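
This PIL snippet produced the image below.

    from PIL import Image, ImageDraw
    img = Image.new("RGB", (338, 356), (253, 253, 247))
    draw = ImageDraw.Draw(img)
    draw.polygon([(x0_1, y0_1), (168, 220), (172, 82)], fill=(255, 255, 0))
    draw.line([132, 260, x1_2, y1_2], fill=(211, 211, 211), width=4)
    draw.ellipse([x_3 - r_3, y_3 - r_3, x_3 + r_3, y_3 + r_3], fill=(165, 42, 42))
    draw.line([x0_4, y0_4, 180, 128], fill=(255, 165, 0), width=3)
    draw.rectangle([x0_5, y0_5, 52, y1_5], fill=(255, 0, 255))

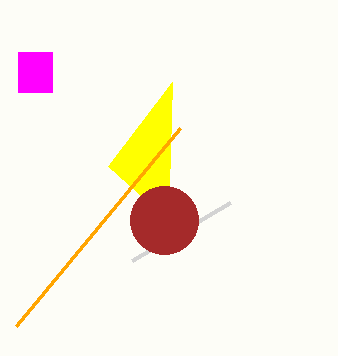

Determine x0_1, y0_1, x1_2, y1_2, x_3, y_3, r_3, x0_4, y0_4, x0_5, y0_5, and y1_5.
x0_1 = 108, y0_1 = 166, x1_2 = 230, y1_2 = 202, x_3 = 164, y_3 = 220, r_3 = 34, x0_4 = 16, y0_4 = 326, x0_5 = 18, y0_5 = 52, y1_5 = 92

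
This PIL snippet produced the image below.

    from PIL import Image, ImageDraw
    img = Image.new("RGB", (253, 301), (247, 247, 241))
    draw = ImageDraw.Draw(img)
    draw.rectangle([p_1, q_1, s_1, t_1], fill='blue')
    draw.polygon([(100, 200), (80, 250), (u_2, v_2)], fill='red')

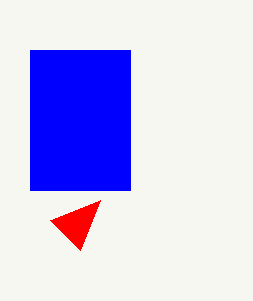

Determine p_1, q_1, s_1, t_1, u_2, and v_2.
p_1 = 30; q_1 = 50; s_1 = 130; t_1 = 190; u_2 = 50; v_2 = 220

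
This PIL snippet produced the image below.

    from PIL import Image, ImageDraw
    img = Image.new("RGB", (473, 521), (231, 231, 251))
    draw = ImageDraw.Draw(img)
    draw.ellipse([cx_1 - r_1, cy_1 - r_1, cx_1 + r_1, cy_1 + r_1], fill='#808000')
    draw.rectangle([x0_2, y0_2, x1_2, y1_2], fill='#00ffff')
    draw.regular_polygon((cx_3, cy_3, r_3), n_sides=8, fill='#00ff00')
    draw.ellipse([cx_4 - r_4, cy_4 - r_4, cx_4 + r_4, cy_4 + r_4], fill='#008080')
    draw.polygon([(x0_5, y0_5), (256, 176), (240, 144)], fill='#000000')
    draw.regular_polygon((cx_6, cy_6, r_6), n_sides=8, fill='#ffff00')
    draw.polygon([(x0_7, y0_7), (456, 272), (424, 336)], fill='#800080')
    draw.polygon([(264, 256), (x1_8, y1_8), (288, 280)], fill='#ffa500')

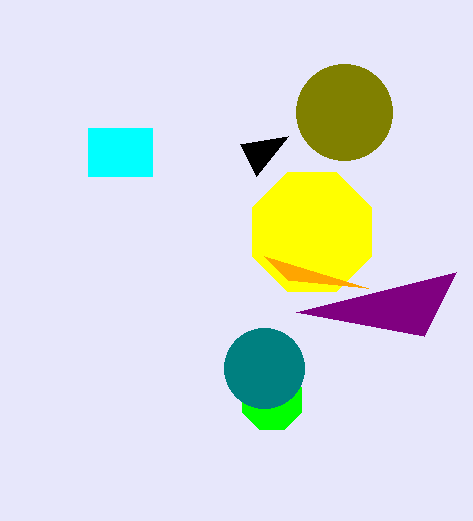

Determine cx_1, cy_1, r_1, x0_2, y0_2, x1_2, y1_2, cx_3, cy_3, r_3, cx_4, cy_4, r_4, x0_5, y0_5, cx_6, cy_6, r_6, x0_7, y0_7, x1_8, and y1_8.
cx_1 = 344; cy_1 = 112; r_1 = 48; x0_2 = 88; y0_2 = 128; x1_2 = 152; y1_2 = 176; cx_3 = 272; cy_3 = 400; r_3 = 32; cx_4 = 264; cy_4 = 368; r_4 = 40; x0_5 = 288; y0_5 = 136; cx_6 = 312; cy_6 = 232; r_6 = 64; x0_7 = 296; y0_7 = 312; x1_8 = 368; y1_8 = 288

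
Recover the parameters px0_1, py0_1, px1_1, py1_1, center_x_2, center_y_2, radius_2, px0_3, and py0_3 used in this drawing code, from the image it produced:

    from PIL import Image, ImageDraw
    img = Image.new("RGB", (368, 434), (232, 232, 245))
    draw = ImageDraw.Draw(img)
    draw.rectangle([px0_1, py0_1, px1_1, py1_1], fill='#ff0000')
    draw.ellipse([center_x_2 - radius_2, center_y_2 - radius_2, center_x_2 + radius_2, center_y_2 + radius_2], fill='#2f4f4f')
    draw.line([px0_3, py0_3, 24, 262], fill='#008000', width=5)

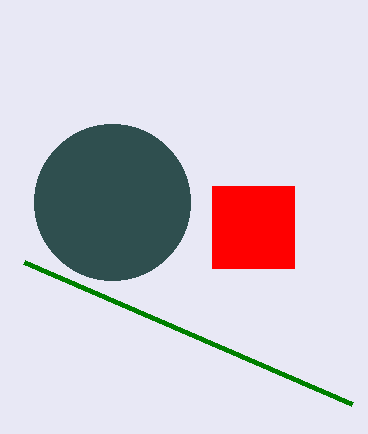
px0_1 = 212; py0_1 = 186; px1_1 = 294; py1_1 = 268; center_x_2 = 112; center_y_2 = 202; radius_2 = 78; px0_3 = 352; py0_3 = 404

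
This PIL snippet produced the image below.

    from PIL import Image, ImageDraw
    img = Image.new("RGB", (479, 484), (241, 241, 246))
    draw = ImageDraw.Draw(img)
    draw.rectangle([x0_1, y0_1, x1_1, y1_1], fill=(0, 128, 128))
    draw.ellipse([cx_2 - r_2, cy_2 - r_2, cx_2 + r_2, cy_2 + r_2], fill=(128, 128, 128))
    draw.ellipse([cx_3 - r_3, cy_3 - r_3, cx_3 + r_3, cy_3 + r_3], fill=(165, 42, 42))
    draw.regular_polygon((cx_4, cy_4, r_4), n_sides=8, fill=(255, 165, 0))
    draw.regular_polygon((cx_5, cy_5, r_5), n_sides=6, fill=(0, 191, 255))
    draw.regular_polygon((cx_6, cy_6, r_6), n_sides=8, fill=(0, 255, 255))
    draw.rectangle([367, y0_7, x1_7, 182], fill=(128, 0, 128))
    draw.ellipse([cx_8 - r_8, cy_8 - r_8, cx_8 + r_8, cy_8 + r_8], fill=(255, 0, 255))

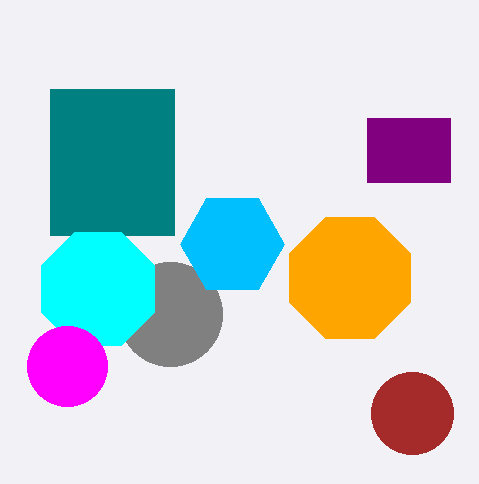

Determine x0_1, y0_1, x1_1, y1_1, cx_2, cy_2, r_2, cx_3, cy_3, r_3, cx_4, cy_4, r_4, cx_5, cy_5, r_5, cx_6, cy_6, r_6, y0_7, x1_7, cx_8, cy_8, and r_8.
x0_1 = 50, y0_1 = 89, x1_1 = 174, y1_1 = 235, cx_2 = 170, cy_2 = 314, r_2 = 52, cx_3 = 412, cy_3 = 413, r_3 = 41, cx_4 = 350, cy_4 = 278, r_4 = 65, cx_5 = 232, cy_5 = 244, r_5 = 52, cx_6 = 98, cy_6 = 289, r_6 = 61, y0_7 = 118, x1_7 = 450, cx_8 = 67, cy_8 = 366, r_8 = 40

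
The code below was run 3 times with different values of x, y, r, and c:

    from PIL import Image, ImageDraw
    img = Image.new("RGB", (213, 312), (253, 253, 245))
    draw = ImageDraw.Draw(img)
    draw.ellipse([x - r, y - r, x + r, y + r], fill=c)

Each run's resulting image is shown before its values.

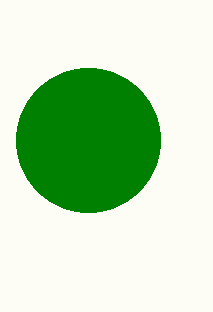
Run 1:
x = 88
y = 140
r = 72
c = 'green'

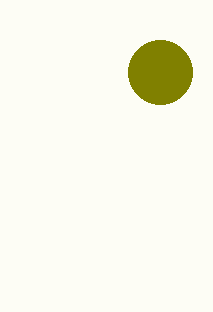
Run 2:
x = 160
y = 72
r = 32
c = 'olive'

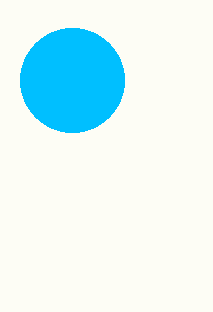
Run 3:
x = 72
y = 80
r = 52
c = 'deepskyblue'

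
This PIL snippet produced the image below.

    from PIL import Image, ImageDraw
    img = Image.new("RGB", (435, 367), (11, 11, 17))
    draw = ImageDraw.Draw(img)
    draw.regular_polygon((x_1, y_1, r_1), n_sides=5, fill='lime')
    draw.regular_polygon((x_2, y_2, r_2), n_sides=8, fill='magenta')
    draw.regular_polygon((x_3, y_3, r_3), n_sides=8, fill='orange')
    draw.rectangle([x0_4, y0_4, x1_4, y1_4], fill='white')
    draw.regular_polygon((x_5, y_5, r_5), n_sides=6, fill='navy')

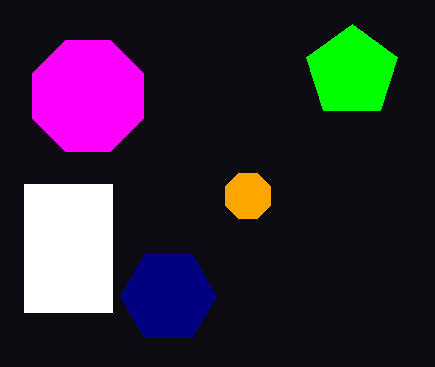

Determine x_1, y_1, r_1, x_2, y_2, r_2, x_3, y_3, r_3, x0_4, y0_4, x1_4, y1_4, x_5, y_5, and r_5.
x_1 = 352
y_1 = 72
r_1 = 48
x_2 = 88
y_2 = 96
r_2 = 60
x_3 = 248
y_3 = 196
r_3 = 24
x0_4 = 24
y0_4 = 184
x1_4 = 112
y1_4 = 312
x_5 = 168
y_5 = 296
r_5 = 48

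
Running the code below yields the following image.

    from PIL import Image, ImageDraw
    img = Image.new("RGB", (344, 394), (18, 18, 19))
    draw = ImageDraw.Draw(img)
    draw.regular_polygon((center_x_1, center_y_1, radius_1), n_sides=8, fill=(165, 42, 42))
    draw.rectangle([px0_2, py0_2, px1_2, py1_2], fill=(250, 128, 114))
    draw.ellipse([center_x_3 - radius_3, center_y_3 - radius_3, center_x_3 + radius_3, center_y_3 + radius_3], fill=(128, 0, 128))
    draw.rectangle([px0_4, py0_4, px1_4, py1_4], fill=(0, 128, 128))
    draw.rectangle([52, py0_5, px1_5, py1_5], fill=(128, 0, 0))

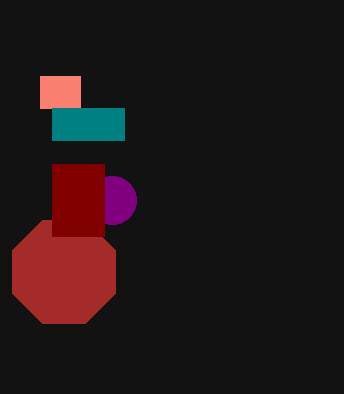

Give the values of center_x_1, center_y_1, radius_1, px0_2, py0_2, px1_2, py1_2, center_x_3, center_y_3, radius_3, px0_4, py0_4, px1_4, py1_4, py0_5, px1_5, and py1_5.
center_x_1 = 64; center_y_1 = 272; radius_1 = 56; px0_2 = 40; py0_2 = 76; px1_2 = 80; py1_2 = 108; center_x_3 = 112; center_y_3 = 200; radius_3 = 24; px0_4 = 52; py0_4 = 108; px1_4 = 124; py1_4 = 140; py0_5 = 164; px1_5 = 104; py1_5 = 236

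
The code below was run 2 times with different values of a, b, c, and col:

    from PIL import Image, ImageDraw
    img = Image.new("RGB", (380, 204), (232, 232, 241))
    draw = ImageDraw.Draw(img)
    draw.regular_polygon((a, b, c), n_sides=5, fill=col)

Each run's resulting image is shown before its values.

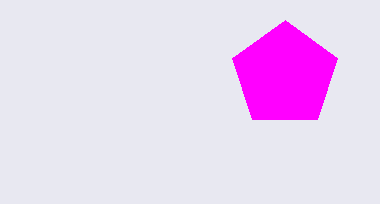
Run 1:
a = 285, b = 75, c = 55, col = 'magenta'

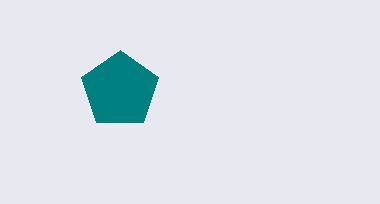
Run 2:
a = 120; b = 90; c = 40; col = 'teal'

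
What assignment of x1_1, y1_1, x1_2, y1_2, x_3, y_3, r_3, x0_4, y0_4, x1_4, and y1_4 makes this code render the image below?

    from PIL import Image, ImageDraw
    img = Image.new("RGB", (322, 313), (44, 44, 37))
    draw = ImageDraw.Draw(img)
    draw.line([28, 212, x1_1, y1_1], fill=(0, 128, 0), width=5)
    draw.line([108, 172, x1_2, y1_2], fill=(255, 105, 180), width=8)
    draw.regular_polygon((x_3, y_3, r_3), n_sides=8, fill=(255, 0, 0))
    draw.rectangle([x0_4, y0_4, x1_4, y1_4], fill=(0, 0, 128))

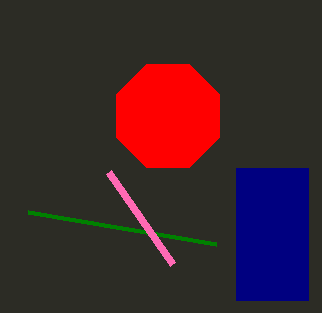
x1_1 = 216; y1_1 = 244; x1_2 = 172; y1_2 = 264; x_3 = 168; y_3 = 116; r_3 = 56; x0_4 = 236; y0_4 = 168; x1_4 = 308; y1_4 = 300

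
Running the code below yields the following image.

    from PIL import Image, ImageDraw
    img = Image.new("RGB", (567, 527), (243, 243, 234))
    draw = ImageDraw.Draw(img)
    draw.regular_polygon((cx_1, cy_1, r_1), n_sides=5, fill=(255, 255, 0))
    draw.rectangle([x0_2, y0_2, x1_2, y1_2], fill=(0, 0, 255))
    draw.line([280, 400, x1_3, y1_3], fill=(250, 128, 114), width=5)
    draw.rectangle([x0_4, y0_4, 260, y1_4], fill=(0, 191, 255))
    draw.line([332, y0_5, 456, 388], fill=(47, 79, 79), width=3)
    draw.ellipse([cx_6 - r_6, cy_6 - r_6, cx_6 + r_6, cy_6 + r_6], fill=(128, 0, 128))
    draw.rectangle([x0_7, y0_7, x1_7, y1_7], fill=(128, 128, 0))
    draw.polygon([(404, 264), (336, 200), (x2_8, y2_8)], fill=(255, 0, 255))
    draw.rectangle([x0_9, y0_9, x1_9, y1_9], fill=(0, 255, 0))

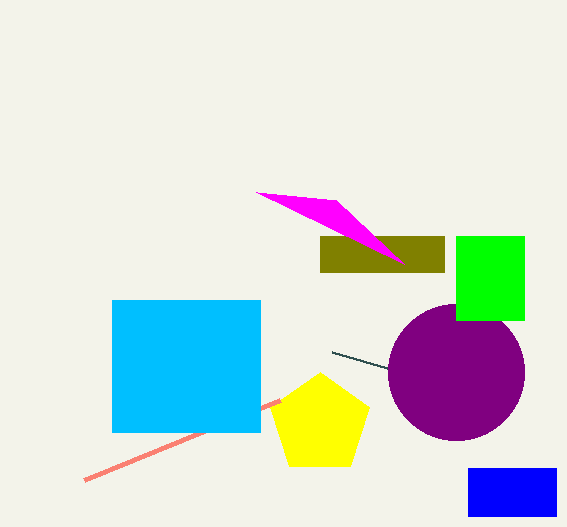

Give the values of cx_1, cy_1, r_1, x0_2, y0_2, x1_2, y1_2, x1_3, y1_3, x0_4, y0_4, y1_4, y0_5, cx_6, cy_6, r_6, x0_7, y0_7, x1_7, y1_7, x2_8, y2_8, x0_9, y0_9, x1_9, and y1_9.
cx_1 = 320
cy_1 = 424
r_1 = 52
x0_2 = 468
y0_2 = 468
x1_2 = 556
y1_2 = 516
x1_3 = 84
y1_3 = 480
x0_4 = 112
y0_4 = 300
y1_4 = 432
y0_5 = 352
cx_6 = 456
cy_6 = 372
r_6 = 68
x0_7 = 320
y0_7 = 236
x1_7 = 444
y1_7 = 272
x2_8 = 256
y2_8 = 192
x0_9 = 456
y0_9 = 236
x1_9 = 524
y1_9 = 320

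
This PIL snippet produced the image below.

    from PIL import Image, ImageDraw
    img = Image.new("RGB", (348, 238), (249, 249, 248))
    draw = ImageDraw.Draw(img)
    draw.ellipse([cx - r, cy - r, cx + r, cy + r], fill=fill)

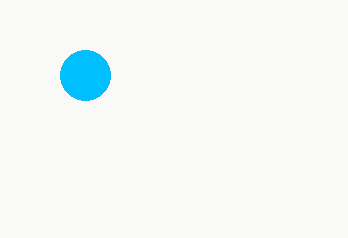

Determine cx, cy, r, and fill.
cx = 85
cy = 75
r = 25
fill = 'deepskyblue'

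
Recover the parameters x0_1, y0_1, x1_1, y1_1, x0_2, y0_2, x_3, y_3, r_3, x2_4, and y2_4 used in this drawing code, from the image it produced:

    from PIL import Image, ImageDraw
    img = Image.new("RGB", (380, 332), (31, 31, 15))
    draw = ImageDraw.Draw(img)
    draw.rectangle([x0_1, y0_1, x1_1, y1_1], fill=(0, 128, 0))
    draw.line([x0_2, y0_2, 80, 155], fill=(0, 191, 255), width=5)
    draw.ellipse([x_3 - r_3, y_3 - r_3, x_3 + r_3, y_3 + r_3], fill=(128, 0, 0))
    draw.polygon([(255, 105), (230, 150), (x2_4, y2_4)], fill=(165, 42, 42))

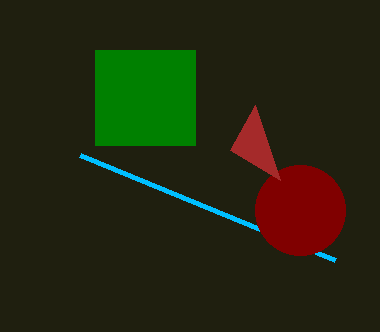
x0_1 = 95, y0_1 = 50, x1_1 = 195, y1_1 = 145, x0_2 = 335, y0_2 = 260, x_3 = 300, y_3 = 210, r_3 = 45, x2_4 = 280, y2_4 = 180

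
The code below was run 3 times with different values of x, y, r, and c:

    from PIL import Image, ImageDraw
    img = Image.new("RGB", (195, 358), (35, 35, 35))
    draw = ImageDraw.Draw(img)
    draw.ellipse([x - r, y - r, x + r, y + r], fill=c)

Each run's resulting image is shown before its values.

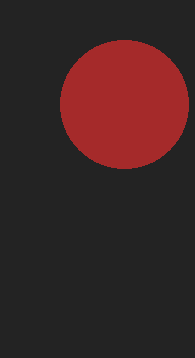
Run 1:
x = 124, y = 104, r = 64, c = 'brown'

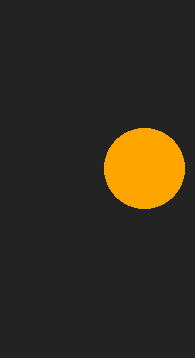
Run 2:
x = 144, y = 168, r = 40, c = 'orange'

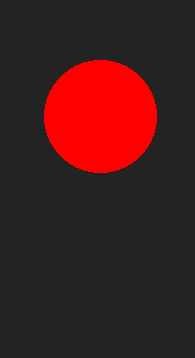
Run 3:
x = 100, y = 116, r = 56, c = 'red'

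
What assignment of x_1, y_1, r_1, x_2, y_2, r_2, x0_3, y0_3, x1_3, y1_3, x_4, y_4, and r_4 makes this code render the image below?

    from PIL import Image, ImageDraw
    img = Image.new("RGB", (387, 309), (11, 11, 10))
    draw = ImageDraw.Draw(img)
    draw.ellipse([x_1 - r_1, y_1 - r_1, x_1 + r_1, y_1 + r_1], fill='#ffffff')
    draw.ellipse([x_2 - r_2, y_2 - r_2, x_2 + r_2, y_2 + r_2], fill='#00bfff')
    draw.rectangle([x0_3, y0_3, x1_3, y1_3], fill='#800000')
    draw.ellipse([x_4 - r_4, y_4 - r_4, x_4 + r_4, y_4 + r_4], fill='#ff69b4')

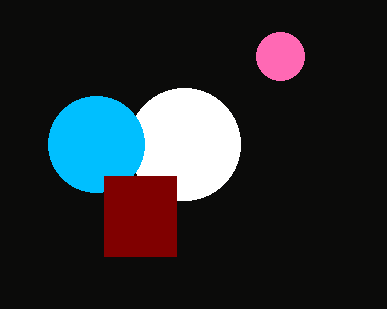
x_1 = 184, y_1 = 144, r_1 = 56, x_2 = 96, y_2 = 144, r_2 = 48, x0_3 = 104, y0_3 = 176, x1_3 = 176, y1_3 = 256, x_4 = 280, y_4 = 56, r_4 = 24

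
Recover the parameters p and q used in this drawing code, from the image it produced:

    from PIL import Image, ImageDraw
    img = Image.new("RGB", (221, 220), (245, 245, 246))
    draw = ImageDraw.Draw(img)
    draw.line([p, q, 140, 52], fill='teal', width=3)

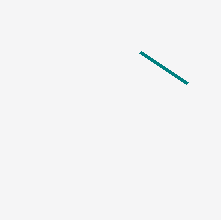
p = 187
q = 83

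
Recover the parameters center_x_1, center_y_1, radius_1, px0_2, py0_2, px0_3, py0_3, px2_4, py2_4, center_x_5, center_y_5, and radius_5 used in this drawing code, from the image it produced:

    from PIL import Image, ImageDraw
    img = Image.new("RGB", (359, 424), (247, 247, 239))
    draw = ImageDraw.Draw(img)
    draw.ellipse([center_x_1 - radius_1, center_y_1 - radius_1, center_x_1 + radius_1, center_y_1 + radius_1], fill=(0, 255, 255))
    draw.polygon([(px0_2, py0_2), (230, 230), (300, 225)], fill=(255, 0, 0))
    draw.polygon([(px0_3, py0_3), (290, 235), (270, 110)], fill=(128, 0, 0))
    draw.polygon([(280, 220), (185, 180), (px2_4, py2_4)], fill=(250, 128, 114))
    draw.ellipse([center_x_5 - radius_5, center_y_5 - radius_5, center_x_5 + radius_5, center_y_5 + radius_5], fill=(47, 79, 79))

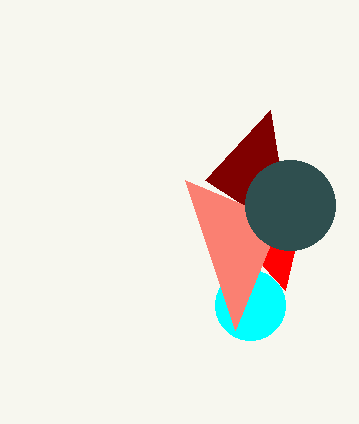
center_x_1 = 250, center_y_1 = 305, radius_1 = 35, px0_2 = 285, py0_2 = 290, px0_3 = 205, py0_3 = 180, px2_4 = 235, py2_4 = 330, center_x_5 = 290, center_y_5 = 205, radius_5 = 45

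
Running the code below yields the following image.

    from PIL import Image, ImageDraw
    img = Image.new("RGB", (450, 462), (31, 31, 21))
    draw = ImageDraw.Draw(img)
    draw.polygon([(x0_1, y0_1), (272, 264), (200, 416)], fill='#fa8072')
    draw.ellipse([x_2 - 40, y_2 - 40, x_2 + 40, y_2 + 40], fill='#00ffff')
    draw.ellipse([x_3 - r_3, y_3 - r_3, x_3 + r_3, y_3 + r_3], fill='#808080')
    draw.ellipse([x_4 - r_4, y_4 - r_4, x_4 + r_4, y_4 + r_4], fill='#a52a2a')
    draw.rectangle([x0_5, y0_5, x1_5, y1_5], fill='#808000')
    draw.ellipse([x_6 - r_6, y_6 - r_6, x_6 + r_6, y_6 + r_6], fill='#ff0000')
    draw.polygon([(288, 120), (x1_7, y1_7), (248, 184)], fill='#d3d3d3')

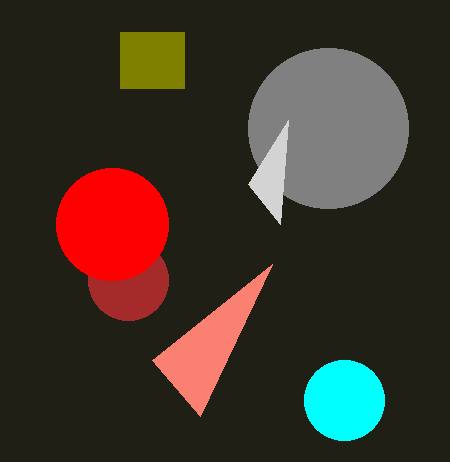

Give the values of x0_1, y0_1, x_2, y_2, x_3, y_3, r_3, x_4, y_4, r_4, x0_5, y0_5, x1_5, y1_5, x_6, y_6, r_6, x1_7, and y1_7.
x0_1 = 152; y0_1 = 360; x_2 = 344; y_2 = 400; x_3 = 328; y_3 = 128; r_3 = 80; x_4 = 128; y_4 = 280; r_4 = 40; x0_5 = 120; y0_5 = 32; x1_5 = 184; y1_5 = 88; x_6 = 112; y_6 = 224; r_6 = 56; x1_7 = 280; y1_7 = 224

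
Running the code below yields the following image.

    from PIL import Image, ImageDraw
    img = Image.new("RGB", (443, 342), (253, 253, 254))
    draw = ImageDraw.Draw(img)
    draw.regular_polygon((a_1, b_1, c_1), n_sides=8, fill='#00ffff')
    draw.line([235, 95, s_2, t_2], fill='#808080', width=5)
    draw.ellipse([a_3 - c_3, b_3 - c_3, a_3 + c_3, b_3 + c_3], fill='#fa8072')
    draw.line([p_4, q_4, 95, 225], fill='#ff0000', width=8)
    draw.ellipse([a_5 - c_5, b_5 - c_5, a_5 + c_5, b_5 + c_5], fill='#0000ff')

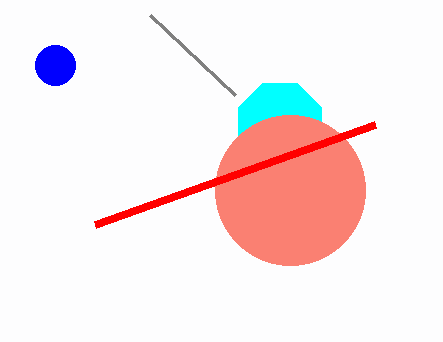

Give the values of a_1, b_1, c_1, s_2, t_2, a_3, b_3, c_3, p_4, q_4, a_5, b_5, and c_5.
a_1 = 280, b_1 = 125, c_1 = 45, s_2 = 150, t_2 = 15, a_3 = 290, b_3 = 190, c_3 = 75, p_4 = 375, q_4 = 125, a_5 = 55, b_5 = 65, c_5 = 20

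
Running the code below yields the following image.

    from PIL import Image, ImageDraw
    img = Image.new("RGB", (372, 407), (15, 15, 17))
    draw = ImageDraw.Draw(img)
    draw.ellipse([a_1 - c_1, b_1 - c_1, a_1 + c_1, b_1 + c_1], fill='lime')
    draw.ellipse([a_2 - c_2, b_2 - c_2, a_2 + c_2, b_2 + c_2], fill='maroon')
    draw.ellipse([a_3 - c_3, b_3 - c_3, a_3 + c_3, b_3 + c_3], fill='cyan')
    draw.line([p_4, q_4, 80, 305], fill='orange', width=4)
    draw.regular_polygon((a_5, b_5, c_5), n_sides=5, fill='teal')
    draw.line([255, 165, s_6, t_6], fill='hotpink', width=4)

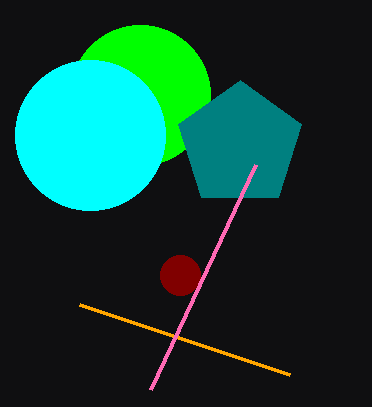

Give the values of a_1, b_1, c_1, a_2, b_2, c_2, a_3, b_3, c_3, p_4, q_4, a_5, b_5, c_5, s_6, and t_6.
a_1 = 140; b_1 = 95; c_1 = 70; a_2 = 180; b_2 = 275; c_2 = 20; a_3 = 90; b_3 = 135; c_3 = 75; p_4 = 290; q_4 = 375; a_5 = 240; b_5 = 145; c_5 = 65; s_6 = 150; t_6 = 390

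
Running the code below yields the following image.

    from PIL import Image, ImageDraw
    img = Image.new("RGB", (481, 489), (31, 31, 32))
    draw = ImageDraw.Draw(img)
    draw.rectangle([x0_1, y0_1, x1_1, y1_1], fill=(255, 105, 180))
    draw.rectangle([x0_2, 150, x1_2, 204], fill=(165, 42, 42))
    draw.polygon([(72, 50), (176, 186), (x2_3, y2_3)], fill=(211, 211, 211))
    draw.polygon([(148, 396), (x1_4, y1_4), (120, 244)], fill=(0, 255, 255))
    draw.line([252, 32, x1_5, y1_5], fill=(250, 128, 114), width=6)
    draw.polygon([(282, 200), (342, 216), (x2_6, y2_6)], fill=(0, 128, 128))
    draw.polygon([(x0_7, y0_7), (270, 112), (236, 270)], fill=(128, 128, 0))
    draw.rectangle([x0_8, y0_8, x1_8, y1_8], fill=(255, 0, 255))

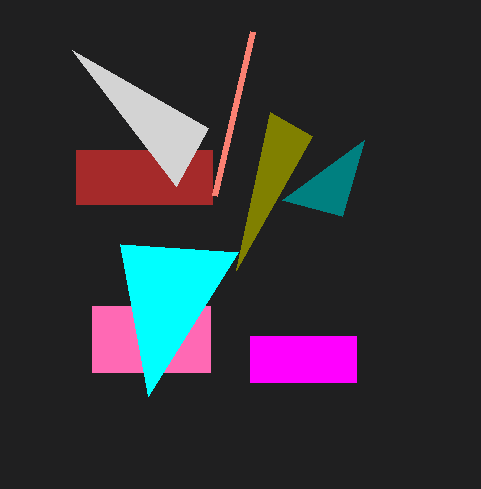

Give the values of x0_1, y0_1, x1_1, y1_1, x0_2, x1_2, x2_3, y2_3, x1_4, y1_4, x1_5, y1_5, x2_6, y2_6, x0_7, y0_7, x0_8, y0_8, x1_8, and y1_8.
x0_1 = 92
y0_1 = 306
x1_1 = 210
y1_1 = 372
x0_2 = 76
x1_2 = 212
x2_3 = 208
y2_3 = 128
x1_4 = 238
y1_4 = 252
x1_5 = 214
y1_5 = 196
x2_6 = 364
y2_6 = 140
x0_7 = 312
y0_7 = 136
x0_8 = 250
y0_8 = 336
x1_8 = 356
y1_8 = 382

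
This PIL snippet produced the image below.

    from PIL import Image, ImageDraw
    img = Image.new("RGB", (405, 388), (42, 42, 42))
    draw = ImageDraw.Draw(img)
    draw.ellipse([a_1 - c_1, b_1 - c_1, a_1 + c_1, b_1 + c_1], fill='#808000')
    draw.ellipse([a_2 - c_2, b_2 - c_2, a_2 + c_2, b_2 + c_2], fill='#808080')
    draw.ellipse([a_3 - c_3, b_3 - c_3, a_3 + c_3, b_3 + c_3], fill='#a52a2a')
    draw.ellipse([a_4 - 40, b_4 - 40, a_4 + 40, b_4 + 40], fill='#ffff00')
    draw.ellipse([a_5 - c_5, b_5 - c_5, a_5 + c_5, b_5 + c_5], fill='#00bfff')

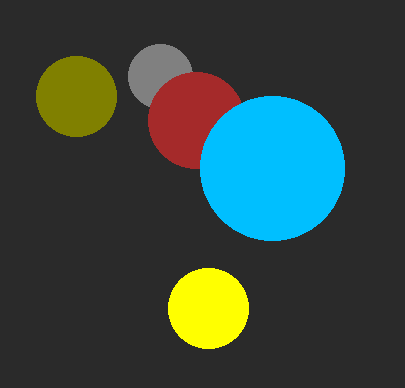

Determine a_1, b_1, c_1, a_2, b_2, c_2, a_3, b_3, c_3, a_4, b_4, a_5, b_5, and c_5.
a_1 = 76, b_1 = 96, c_1 = 40, a_2 = 160, b_2 = 76, c_2 = 32, a_3 = 196, b_3 = 120, c_3 = 48, a_4 = 208, b_4 = 308, a_5 = 272, b_5 = 168, c_5 = 72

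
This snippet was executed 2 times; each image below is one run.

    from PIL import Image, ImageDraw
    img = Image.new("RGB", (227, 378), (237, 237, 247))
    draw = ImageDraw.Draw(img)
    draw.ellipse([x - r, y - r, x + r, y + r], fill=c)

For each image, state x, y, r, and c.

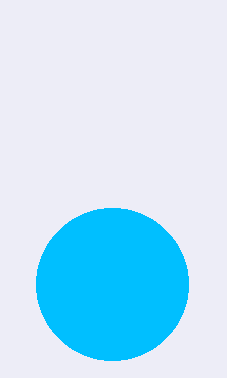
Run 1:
x = 112; y = 284; r = 76; c = 'deepskyblue'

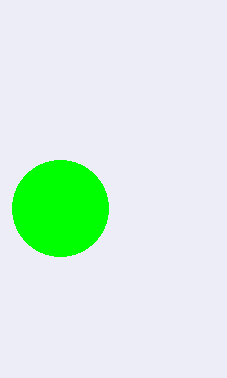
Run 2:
x = 60, y = 208, r = 48, c = 'lime'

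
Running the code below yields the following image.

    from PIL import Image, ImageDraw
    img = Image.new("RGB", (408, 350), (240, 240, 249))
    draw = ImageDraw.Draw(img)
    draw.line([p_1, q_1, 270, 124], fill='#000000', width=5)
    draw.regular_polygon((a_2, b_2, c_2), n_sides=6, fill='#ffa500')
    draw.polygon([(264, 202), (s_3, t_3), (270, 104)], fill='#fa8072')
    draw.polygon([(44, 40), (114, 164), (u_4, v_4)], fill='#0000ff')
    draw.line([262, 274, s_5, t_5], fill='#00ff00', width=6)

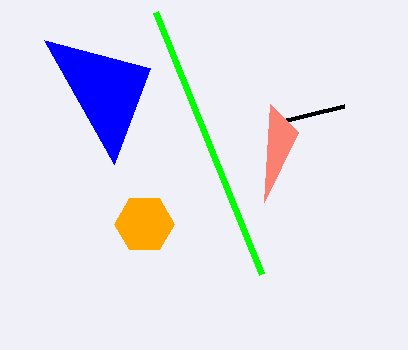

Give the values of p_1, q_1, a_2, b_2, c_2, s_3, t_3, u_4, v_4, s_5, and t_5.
p_1 = 344; q_1 = 106; a_2 = 144; b_2 = 224; c_2 = 30; s_3 = 298; t_3 = 132; u_4 = 150; v_4 = 68; s_5 = 156; t_5 = 12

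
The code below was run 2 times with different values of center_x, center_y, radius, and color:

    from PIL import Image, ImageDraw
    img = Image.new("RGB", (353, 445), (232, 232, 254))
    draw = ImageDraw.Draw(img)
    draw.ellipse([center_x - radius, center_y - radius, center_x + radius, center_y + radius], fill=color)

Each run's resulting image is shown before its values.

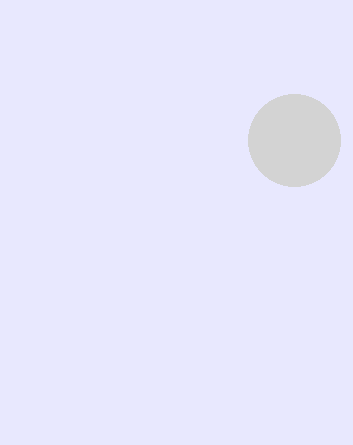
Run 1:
center_x = 294
center_y = 140
radius = 46
color = 'lightgray'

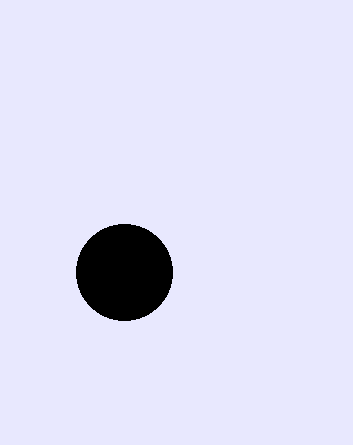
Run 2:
center_x = 124
center_y = 272
radius = 48
color = 'black'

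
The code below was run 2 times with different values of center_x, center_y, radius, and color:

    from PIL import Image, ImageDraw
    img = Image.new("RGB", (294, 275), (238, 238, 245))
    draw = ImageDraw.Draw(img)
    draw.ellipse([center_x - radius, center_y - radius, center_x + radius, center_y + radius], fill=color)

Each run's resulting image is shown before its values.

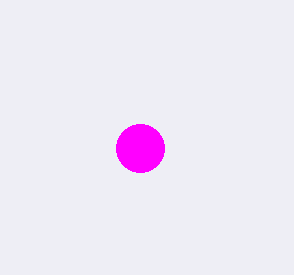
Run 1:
center_x = 140; center_y = 148; radius = 24; color = 'magenta'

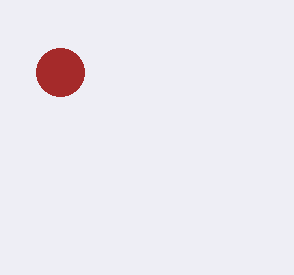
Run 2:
center_x = 60
center_y = 72
radius = 24
color = 'brown'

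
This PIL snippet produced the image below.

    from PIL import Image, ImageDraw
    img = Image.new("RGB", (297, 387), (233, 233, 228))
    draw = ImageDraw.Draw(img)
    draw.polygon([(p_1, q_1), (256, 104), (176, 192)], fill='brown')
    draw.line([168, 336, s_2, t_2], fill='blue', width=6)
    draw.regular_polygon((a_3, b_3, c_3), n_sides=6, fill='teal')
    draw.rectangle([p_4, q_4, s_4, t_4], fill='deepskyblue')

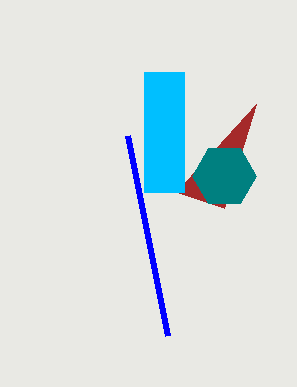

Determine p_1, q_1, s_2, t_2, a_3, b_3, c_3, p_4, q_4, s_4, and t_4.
p_1 = 224
q_1 = 208
s_2 = 128
t_2 = 136
a_3 = 224
b_3 = 176
c_3 = 32
p_4 = 144
q_4 = 72
s_4 = 184
t_4 = 192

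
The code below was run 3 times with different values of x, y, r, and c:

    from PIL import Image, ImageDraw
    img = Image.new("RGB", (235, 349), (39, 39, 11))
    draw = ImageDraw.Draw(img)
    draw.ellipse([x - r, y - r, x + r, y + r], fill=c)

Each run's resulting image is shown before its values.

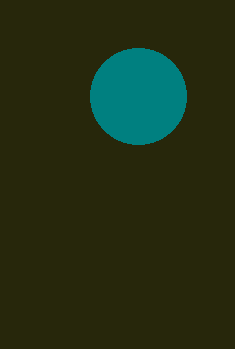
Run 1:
x = 138, y = 96, r = 48, c = 'teal'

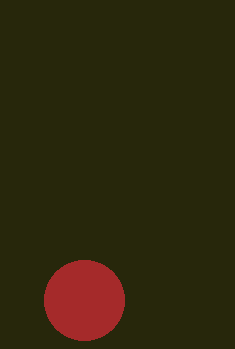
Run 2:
x = 84, y = 300, r = 40, c = 'brown'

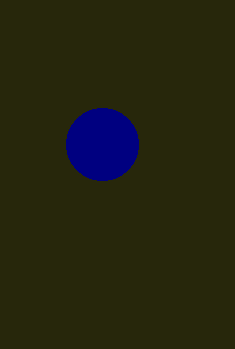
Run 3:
x = 102
y = 144
r = 36
c = 'navy'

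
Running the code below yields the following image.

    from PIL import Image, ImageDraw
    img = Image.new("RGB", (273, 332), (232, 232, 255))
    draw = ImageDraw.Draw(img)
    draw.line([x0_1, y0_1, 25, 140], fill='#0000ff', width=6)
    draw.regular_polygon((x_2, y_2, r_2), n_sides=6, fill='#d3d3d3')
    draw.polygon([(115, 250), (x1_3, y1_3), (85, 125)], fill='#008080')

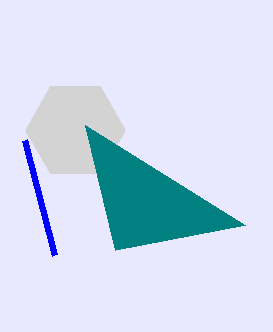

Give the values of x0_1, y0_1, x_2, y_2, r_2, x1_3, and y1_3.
x0_1 = 55, y0_1 = 255, x_2 = 75, y_2 = 130, r_2 = 50, x1_3 = 245, y1_3 = 225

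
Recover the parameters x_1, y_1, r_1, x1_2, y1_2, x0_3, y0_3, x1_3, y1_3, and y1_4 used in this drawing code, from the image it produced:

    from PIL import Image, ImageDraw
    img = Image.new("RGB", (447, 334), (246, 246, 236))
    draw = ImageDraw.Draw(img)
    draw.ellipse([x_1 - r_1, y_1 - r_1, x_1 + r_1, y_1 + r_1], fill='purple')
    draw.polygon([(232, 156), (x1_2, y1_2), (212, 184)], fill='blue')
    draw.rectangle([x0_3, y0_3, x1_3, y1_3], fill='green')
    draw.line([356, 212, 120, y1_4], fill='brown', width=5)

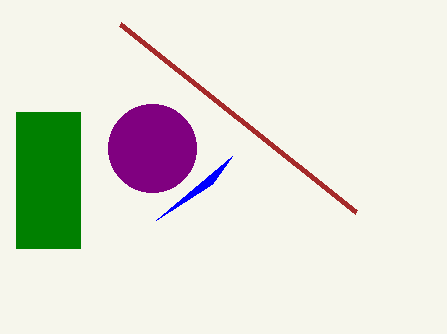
x_1 = 152; y_1 = 148; r_1 = 44; x1_2 = 156; y1_2 = 220; x0_3 = 16; y0_3 = 112; x1_3 = 80; y1_3 = 248; y1_4 = 24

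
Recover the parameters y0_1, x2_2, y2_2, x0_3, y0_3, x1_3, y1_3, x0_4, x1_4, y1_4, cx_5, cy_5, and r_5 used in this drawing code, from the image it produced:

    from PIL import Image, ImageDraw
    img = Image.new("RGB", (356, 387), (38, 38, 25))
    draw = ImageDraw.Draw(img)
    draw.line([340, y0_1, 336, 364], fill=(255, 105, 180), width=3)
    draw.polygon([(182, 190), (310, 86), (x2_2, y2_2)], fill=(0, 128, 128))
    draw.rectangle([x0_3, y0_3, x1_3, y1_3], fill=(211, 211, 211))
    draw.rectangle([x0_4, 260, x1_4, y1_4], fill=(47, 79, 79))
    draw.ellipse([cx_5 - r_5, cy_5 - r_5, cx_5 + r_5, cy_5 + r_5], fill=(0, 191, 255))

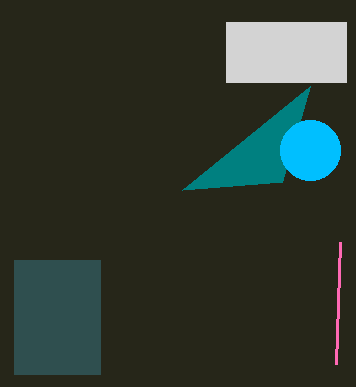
y0_1 = 242; x2_2 = 282; y2_2 = 182; x0_3 = 226; y0_3 = 22; x1_3 = 346; y1_3 = 82; x0_4 = 14; x1_4 = 100; y1_4 = 374; cx_5 = 310; cy_5 = 150; r_5 = 30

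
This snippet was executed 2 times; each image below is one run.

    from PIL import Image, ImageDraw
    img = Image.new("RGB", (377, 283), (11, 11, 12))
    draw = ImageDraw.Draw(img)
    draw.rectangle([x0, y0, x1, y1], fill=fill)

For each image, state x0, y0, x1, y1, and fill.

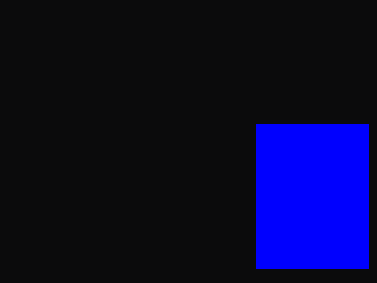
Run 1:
x0 = 256
y0 = 124
x1 = 368
y1 = 268
fill = 'blue'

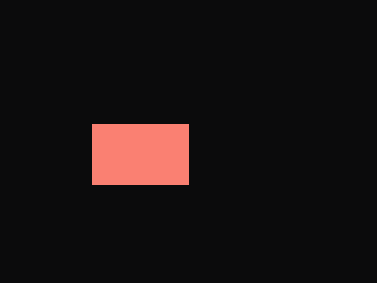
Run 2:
x0 = 92
y0 = 124
x1 = 188
y1 = 184
fill = 'salmon'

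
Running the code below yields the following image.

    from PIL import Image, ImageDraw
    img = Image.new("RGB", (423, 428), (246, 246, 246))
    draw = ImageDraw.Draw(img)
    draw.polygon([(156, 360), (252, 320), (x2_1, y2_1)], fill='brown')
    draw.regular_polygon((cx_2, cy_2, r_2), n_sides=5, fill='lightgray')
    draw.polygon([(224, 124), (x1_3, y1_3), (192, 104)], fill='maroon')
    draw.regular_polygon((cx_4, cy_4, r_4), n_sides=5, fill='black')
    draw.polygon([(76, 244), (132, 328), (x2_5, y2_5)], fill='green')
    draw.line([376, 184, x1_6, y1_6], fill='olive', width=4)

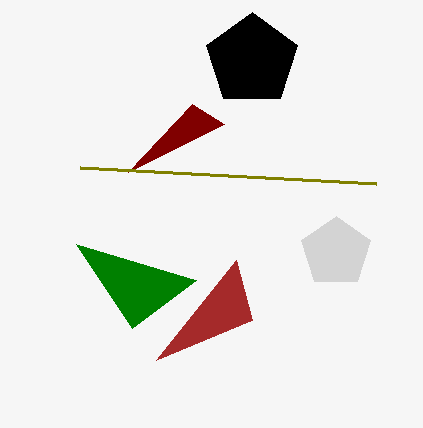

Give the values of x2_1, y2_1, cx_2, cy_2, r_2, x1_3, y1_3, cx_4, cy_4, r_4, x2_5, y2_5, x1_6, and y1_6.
x2_1 = 236
y2_1 = 260
cx_2 = 336
cy_2 = 252
r_2 = 36
x1_3 = 128
y1_3 = 172
cx_4 = 252
cy_4 = 60
r_4 = 48
x2_5 = 196
y2_5 = 280
x1_6 = 80
y1_6 = 168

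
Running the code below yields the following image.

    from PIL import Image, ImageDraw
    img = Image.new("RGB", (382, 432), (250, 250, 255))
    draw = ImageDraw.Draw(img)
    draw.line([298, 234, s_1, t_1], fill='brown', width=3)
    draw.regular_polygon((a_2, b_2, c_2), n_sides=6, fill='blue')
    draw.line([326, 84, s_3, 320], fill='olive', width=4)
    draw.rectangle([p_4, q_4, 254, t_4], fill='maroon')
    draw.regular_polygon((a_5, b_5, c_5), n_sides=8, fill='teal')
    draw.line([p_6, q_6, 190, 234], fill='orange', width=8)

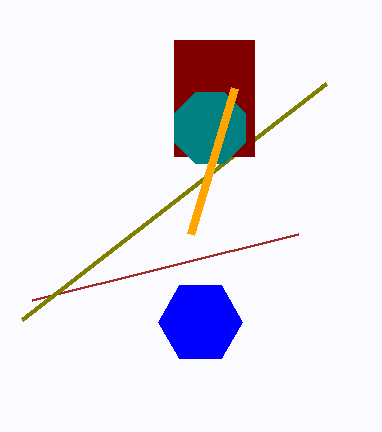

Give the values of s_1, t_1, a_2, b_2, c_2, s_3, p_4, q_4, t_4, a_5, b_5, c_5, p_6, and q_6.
s_1 = 32, t_1 = 300, a_2 = 200, b_2 = 322, c_2 = 42, s_3 = 22, p_4 = 174, q_4 = 40, t_4 = 156, a_5 = 210, b_5 = 128, c_5 = 38, p_6 = 234, q_6 = 88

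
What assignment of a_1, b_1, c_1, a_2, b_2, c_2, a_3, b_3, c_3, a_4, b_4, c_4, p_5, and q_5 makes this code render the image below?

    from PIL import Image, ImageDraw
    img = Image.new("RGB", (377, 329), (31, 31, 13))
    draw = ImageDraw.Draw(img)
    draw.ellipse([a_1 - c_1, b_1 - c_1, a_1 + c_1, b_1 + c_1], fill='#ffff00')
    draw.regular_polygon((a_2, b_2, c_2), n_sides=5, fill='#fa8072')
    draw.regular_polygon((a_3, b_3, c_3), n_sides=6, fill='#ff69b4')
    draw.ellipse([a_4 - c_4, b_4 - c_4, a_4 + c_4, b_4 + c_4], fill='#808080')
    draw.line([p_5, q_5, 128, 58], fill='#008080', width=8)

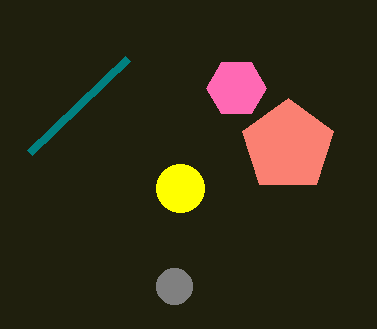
a_1 = 180; b_1 = 188; c_1 = 24; a_2 = 288; b_2 = 146; c_2 = 48; a_3 = 236; b_3 = 88; c_3 = 30; a_4 = 174; b_4 = 286; c_4 = 18; p_5 = 30; q_5 = 152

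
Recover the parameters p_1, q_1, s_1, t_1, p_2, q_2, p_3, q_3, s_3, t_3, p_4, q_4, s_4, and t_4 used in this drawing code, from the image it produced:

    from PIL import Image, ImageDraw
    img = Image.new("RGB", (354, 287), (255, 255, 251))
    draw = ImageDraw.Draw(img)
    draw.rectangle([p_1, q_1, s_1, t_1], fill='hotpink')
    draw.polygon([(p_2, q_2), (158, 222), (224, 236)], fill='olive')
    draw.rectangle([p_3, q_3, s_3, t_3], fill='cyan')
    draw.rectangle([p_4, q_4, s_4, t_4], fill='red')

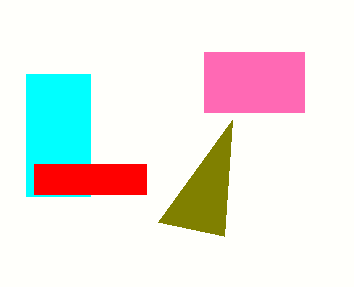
p_1 = 204, q_1 = 52, s_1 = 304, t_1 = 112, p_2 = 232, q_2 = 120, p_3 = 26, q_3 = 74, s_3 = 90, t_3 = 196, p_4 = 34, q_4 = 164, s_4 = 146, t_4 = 194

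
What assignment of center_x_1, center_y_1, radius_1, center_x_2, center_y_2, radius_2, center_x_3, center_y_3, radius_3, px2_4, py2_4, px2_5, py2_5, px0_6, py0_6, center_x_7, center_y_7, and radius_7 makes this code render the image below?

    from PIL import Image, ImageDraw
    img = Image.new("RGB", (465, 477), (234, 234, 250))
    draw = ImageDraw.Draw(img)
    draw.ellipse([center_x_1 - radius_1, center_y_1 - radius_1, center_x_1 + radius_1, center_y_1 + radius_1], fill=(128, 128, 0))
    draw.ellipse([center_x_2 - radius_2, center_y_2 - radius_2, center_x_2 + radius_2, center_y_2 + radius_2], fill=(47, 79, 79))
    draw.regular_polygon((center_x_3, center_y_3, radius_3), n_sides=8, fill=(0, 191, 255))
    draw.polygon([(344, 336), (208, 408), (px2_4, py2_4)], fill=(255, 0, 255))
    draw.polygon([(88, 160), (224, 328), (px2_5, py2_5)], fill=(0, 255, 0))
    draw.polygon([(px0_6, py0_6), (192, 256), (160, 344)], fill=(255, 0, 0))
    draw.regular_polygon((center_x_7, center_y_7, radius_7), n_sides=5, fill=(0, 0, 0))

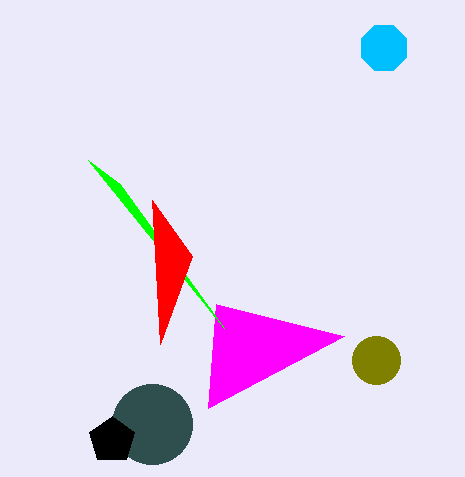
center_x_1 = 376; center_y_1 = 360; radius_1 = 24; center_x_2 = 152; center_y_2 = 424; radius_2 = 40; center_x_3 = 384; center_y_3 = 48; radius_3 = 24; px2_4 = 216; py2_4 = 304; px2_5 = 120; py2_5 = 184; px0_6 = 152; py0_6 = 200; center_x_7 = 112; center_y_7 = 440; radius_7 = 24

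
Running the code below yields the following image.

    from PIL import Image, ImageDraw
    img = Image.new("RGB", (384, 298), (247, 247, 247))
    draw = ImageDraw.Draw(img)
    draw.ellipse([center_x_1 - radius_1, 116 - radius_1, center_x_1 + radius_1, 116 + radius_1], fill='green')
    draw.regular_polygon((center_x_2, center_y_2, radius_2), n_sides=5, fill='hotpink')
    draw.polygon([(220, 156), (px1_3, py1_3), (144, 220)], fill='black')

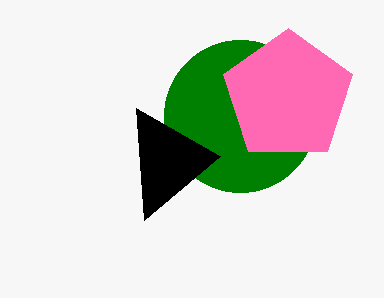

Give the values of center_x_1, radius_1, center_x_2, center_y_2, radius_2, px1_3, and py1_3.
center_x_1 = 240
radius_1 = 76
center_x_2 = 288
center_y_2 = 96
radius_2 = 68
px1_3 = 136
py1_3 = 108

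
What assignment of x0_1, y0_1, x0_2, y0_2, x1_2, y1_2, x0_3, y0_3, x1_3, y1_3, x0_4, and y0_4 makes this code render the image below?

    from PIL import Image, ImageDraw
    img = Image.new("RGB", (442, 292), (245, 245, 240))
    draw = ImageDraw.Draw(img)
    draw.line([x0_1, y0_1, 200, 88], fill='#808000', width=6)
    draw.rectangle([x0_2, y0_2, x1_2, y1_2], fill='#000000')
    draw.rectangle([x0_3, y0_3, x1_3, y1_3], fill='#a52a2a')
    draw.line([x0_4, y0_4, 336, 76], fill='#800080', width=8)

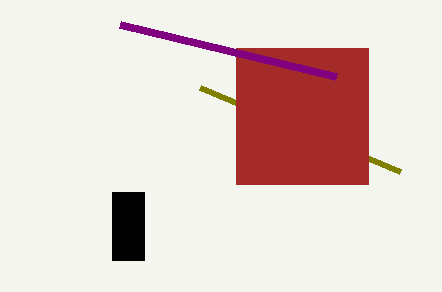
x0_1 = 400; y0_1 = 172; x0_2 = 112; y0_2 = 192; x1_2 = 144; y1_2 = 260; x0_3 = 236; y0_3 = 48; x1_3 = 368; y1_3 = 184; x0_4 = 120; y0_4 = 24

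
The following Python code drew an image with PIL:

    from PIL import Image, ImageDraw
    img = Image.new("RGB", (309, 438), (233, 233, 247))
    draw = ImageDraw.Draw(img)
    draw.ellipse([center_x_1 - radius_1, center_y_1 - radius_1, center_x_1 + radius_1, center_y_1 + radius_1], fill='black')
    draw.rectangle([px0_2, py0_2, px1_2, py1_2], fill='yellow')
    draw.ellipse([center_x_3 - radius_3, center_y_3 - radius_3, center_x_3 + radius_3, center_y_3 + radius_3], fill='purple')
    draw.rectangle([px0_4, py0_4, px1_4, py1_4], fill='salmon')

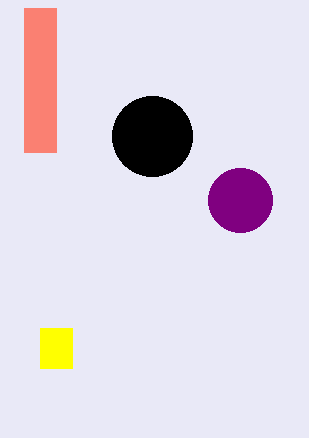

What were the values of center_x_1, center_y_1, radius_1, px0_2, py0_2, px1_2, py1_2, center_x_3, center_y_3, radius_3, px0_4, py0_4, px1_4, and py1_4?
center_x_1 = 152
center_y_1 = 136
radius_1 = 40
px0_2 = 40
py0_2 = 328
px1_2 = 72
py1_2 = 368
center_x_3 = 240
center_y_3 = 200
radius_3 = 32
px0_4 = 24
py0_4 = 8
px1_4 = 56
py1_4 = 152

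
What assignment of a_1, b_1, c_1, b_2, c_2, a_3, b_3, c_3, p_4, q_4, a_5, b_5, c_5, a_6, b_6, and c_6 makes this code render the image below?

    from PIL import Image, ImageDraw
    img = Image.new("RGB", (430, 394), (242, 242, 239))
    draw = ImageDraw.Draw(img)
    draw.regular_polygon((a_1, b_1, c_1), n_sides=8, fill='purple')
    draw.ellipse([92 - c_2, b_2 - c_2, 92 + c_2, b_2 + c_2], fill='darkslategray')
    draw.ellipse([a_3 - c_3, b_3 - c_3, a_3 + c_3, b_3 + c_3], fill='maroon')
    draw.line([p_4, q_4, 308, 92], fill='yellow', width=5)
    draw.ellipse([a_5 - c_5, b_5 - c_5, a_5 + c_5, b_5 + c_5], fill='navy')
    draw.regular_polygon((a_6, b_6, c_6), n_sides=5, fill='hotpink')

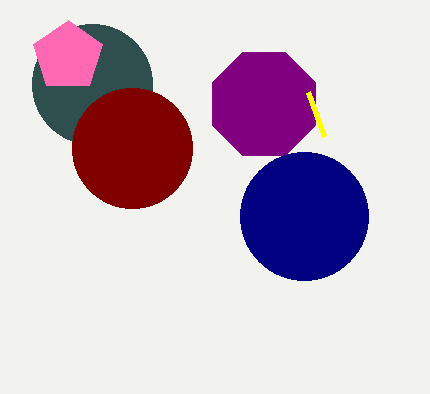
a_1 = 264, b_1 = 104, c_1 = 56, b_2 = 84, c_2 = 60, a_3 = 132, b_3 = 148, c_3 = 60, p_4 = 324, q_4 = 136, a_5 = 304, b_5 = 216, c_5 = 64, a_6 = 68, b_6 = 56, c_6 = 36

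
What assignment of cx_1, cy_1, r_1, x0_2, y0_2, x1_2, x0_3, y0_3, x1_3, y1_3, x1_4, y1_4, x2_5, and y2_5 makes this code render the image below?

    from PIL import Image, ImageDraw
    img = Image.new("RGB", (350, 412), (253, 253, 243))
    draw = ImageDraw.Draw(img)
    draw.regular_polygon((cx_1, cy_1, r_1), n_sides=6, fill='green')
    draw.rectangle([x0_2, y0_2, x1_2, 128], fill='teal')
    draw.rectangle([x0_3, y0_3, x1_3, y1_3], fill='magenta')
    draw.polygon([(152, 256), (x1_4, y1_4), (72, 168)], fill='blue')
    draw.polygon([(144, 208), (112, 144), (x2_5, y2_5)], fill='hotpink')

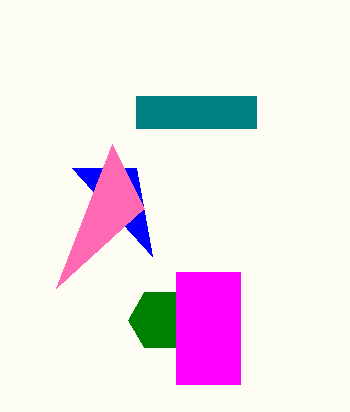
cx_1 = 160
cy_1 = 320
r_1 = 32
x0_2 = 136
y0_2 = 96
x1_2 = 256
x0_3 = 176
y0_3 = 272
x1_3 = 240
y1_3 = 384
x1_4 = 136
y1_4 = 168
x2_5 = 56
y2_5 = 288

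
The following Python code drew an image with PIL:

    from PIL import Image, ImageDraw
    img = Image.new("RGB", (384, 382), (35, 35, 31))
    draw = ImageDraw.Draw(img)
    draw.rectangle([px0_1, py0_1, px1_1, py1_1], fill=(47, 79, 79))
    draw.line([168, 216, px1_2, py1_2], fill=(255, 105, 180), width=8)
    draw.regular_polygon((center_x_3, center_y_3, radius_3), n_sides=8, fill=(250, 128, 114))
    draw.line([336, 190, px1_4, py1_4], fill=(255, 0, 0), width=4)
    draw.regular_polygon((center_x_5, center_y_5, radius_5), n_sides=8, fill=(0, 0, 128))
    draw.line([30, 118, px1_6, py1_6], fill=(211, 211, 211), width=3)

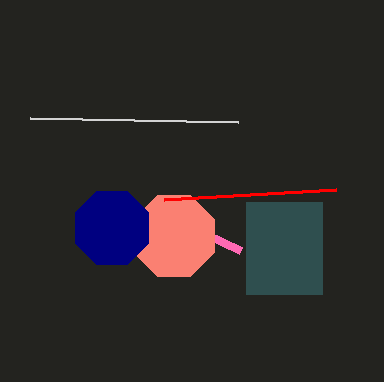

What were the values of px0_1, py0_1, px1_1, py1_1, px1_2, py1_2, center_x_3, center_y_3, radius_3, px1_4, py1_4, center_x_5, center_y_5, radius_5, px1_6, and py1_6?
px0_1 = 246, py0_1 = 202, px1_1 = 322, py1_1 = 294, px1_2 = 240, py1_2 = 250, center_x_3 = 174, center_y_3 = 236, radius_3 = 44, px1_4 = 164, py1_4 = 200, center_x_5 = 112, center_y_5 = 228, radius_5 = 40, px1_6 = 238, py1_6 = 122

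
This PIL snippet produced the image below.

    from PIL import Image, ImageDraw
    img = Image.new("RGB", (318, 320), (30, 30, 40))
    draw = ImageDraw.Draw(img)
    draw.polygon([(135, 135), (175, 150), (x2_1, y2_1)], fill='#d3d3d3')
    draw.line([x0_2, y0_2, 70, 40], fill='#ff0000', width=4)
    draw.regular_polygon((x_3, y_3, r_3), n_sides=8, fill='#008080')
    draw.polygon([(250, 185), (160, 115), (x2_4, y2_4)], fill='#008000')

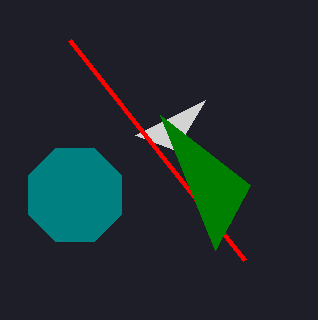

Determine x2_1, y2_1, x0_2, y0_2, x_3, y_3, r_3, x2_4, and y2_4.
x2_1 = 205
y2_1 = 100
x0_2 = 245
y0_2 = 260
x_3 = 75
y_3 = 195
r_3 = 50
x2_4 = 215
y2_4 = 250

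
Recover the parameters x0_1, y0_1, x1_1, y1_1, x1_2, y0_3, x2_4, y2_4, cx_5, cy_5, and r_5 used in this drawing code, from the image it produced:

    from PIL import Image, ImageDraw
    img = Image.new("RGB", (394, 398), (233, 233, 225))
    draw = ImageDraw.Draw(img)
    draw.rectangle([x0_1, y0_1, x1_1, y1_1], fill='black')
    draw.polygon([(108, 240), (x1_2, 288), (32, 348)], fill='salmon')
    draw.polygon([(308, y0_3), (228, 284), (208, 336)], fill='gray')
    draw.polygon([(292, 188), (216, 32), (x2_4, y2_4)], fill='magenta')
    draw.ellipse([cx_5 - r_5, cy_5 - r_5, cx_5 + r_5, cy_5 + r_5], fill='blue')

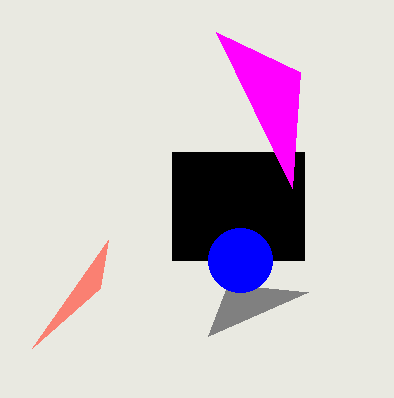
x0_1 = 172
y0_1 = 152
x1_1 = 304
y1_1 = 260
x1_2 = 100
y0_3 = 292
x2_4 = 300
y2_4 = 72
cx_5 = 240
cy_5 = 260
r_5 = 32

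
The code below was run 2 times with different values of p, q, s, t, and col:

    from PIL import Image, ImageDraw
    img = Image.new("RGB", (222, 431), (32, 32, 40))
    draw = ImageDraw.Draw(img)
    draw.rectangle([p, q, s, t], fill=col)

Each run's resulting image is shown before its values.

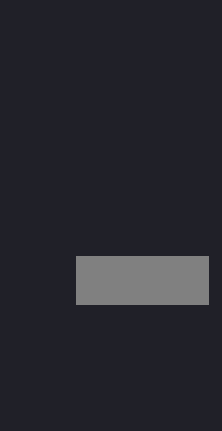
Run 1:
p = 76; q = 256; s = 208; t = 304; col = 'gray'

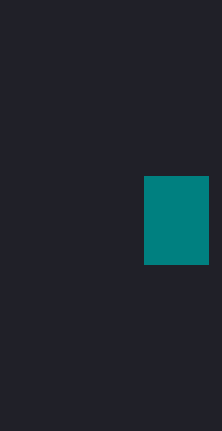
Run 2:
p = 144; q = 176; s = 208; t = 264; col = 'teal'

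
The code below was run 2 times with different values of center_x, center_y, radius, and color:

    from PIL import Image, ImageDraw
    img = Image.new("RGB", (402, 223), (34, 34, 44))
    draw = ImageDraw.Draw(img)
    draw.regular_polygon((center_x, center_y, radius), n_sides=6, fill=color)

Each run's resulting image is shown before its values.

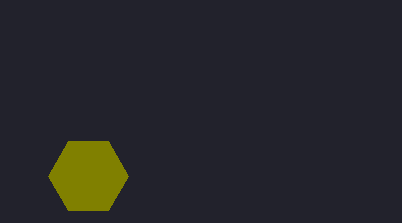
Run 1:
center_x = 88; center_y = 176; radius = 40; color = 'olive'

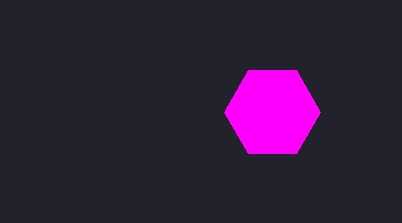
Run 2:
center_x = 272
center_y = 112
radius = 48
color = 'magenta'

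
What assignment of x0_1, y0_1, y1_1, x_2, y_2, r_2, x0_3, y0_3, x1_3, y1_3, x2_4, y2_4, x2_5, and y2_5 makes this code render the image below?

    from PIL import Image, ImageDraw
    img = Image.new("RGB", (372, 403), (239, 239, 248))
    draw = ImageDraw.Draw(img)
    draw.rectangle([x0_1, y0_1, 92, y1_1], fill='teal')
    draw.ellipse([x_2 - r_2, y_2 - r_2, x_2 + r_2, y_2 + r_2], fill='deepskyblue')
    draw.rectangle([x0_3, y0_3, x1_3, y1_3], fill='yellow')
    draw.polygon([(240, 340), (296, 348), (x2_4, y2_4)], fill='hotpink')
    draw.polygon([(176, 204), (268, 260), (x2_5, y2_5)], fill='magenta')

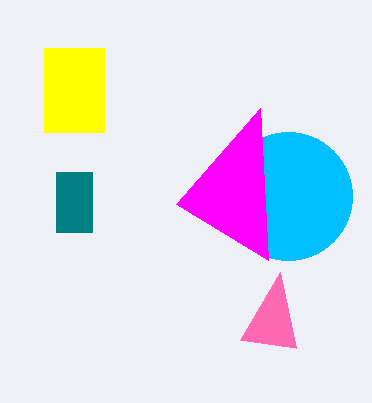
x0_1 = 56
y0_1 = 172
y1_1 = 232
x_2 = 288
y_2 = 196
r_2 = 64
x0_3 = 44
y0_3 = 48
x1_3 = 104
y1_3 = 132
x2_4 = 280
y2_4 = 272
x2_5 = 260
y2_5 = 108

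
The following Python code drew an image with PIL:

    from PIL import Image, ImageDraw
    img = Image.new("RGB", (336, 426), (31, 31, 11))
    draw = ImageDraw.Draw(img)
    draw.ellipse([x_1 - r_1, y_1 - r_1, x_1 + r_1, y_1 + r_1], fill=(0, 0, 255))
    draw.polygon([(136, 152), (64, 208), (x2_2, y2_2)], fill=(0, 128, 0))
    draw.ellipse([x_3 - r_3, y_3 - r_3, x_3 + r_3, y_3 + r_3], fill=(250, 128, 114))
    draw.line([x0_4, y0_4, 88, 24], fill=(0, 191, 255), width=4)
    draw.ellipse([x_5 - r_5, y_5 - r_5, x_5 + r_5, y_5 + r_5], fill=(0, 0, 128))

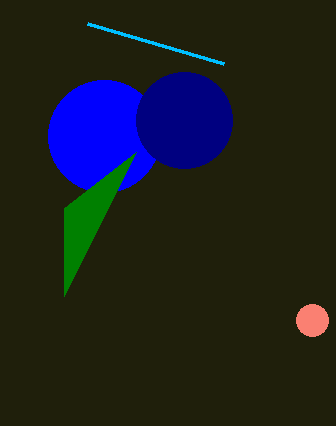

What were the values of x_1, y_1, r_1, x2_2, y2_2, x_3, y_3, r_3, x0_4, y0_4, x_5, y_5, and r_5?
x_1 = 104; y_1 = 136; r_1 = 56; x2_2 = 64; y2_2 = 296; x_3 = 312; y_3 = 320; r_3 = 16; x0_4 = 224; y0_4 = 64; x_5 = 184; y_5 = 120; r_5 = 48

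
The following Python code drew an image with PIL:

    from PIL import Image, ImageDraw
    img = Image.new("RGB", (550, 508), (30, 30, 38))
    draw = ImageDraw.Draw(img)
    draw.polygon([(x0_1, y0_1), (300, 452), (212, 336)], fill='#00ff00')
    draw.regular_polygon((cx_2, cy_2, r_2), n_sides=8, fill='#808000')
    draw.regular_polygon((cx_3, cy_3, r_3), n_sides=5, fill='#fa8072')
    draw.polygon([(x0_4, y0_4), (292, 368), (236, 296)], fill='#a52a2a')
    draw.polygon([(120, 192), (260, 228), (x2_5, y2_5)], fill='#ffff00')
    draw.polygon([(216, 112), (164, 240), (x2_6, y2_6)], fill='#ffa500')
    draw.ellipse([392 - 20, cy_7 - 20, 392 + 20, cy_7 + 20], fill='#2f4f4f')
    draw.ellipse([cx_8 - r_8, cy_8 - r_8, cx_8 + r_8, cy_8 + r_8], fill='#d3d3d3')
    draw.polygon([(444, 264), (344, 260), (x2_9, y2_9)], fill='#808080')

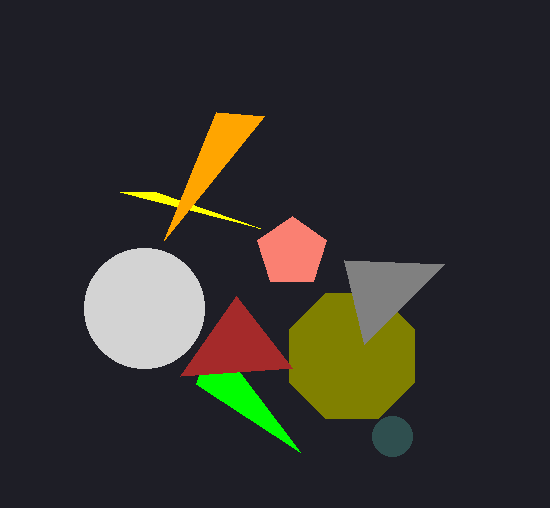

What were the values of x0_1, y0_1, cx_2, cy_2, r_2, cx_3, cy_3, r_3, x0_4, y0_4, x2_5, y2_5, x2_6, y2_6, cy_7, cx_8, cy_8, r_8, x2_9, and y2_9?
x0_1 = 196; y0_1 = 384; cx_2 = 352; cy_2 = 356; r_2 = 68; cx_3 = 292; cy_3 = 252; r_3 = 36; x0_4 = 180; y0_4 = 376; x2_5 = 156; y2_5 = 192; x2_6 = 264; y2_6 = 116; cy_7 = 436; cx_8 = 144; cy_8 = 308; r_8 = 60; x2_9 = 364; y2_9 = 344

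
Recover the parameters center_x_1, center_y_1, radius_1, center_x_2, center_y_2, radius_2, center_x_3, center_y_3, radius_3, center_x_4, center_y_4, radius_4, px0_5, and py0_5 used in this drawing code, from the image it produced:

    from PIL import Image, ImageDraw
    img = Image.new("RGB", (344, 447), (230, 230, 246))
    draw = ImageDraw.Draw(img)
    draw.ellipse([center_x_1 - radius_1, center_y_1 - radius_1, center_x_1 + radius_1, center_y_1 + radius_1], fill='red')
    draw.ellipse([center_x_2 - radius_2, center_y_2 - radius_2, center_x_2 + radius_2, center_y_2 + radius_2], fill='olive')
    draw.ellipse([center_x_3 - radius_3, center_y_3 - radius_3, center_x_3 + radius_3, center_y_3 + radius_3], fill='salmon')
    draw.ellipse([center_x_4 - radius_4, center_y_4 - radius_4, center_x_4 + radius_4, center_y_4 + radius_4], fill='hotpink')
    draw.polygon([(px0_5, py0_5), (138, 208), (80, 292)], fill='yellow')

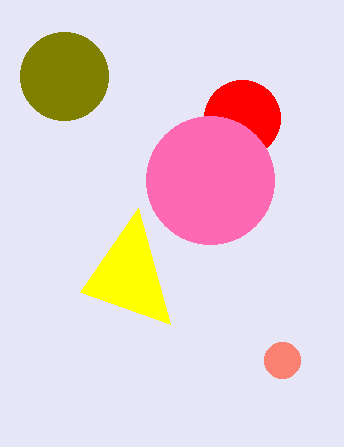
center_x_1 = 242
center_y_1 = 118
radius_1 = 38
center_x_2 = 64
center_y_2 = 76
radius_2 = 44
center_x_3 = 282
center_y_3 = 360
radius_3 = 18
center_x_4 = 210
center_y_4 = 180
radius_4 = 64
px0_5 = 170
py0_5 = 324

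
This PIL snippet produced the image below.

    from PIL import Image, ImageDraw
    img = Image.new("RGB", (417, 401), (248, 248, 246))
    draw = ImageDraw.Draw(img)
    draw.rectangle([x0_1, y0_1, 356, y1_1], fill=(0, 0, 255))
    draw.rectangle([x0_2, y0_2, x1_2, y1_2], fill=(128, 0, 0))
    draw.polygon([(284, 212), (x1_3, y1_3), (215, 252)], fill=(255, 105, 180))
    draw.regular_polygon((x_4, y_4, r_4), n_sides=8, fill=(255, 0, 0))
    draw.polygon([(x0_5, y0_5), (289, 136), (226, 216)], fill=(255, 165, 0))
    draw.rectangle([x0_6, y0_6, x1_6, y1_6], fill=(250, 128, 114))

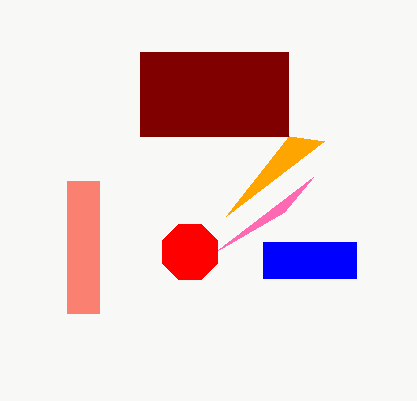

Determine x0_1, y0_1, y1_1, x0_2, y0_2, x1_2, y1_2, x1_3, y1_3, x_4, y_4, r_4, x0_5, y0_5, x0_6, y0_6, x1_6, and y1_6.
x0_1 = 263, y0_1 = 242, y1_1 = 278, x0_2 = 140, y0_2 = 52, x1_2 = 288, y1_2 = 136, x1_3 = 313, y1_3 = 177, x_4 = 190, y_4 = 252, r_4 = 30, x0_5 = 324, y0_5 = 141, x0_6 = 67, y0_6 = 181, x1_6 = 99, y1_6 = 313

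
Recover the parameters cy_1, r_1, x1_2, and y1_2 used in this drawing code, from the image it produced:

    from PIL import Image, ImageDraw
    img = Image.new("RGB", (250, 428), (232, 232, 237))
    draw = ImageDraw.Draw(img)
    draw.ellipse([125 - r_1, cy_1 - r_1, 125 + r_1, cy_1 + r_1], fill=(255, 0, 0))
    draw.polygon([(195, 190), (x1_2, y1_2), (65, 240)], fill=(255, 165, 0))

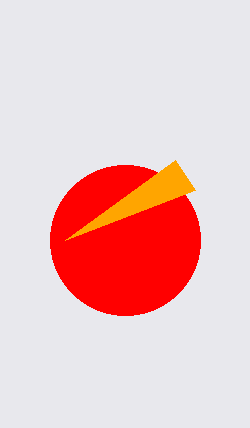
cy_1 = 240
r_1 = 75
x1_2 = 175
y1_2 = 160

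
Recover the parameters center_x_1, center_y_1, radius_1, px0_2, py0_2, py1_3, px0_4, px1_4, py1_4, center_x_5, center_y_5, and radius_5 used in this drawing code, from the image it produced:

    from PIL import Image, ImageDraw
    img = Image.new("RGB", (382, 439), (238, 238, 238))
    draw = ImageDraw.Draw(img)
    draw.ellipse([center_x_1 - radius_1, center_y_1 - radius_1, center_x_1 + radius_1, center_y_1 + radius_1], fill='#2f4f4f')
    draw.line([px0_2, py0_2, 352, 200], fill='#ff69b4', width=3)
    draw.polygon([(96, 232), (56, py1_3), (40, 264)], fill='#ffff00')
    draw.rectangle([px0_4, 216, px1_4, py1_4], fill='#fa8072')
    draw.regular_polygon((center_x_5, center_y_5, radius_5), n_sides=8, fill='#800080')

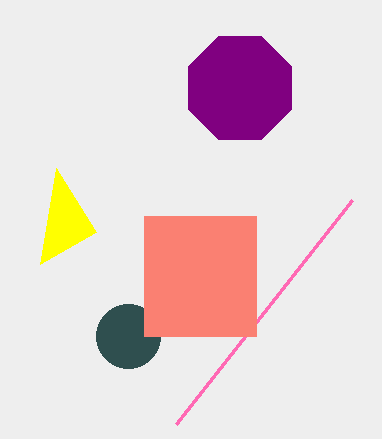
center_x_1 = 128
center_y_1 = 336
radius_1 = 32
px0_2 = 176
py0_2 = 424
py1_3 = 168
px0_4 = 144
px1_4 = 256
py1_4 = 336
center_x_5 = 240
center_y_5 = 88
radius_5 = 56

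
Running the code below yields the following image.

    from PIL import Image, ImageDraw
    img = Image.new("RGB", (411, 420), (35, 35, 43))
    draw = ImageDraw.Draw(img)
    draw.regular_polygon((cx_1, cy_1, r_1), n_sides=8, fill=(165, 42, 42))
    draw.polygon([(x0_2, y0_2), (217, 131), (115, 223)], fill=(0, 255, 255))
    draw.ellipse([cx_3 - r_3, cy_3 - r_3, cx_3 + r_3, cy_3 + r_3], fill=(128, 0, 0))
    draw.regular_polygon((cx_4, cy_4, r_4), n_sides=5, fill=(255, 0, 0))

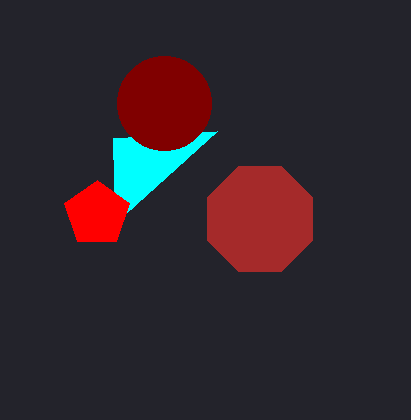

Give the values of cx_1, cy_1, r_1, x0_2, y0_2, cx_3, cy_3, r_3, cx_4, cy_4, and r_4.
cx_1 = 260
cy_1 = 219
r_1 = 57
x0_2 = 113
y0_2 = 138
cx_3 = 164
cy_3 = 103
r_3 = 47
cx_4 = 97
cy_4 = 214
r_4 = 34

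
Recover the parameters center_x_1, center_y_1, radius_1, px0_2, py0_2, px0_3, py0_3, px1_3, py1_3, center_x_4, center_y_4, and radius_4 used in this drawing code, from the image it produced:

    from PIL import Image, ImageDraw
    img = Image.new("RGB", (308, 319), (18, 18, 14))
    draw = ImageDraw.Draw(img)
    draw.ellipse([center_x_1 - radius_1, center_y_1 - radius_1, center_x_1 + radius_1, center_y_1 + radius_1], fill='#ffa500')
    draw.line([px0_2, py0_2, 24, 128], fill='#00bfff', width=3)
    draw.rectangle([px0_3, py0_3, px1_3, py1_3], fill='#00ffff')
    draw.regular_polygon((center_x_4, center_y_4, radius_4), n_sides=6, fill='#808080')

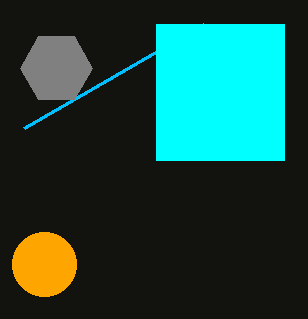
center_x_1 = 44, center_y_1 = 264, radius_1 = 32, px0_2 = 204, py0_2 = 24, px0_3 = 156, py0_3 = 24, px1_3 = 284, py1_3 = 160, center_x_4 = 56, center_y_4 = 68, radius_4 = 36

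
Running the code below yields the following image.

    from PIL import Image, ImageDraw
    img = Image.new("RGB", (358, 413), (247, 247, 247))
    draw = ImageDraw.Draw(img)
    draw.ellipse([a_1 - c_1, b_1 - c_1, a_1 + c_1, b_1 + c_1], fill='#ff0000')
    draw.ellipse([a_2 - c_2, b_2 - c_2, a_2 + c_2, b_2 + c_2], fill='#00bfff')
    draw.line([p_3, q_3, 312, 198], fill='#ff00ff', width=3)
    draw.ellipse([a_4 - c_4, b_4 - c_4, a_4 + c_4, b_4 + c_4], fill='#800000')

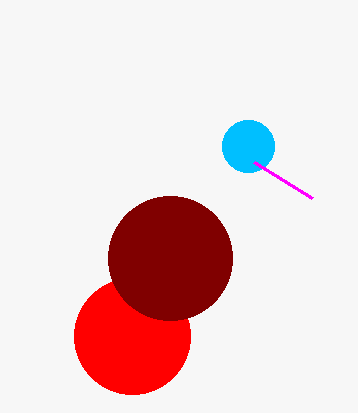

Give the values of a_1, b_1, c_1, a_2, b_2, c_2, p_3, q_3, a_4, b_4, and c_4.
a_1 = 132, b_1 = 336, c_1 = 58, a_2 = 248, b_2 = 146, c_2 = 26, p_3 = 254, q_3 = 162, a_4 = 170, b_4 = 258, c_4 = 62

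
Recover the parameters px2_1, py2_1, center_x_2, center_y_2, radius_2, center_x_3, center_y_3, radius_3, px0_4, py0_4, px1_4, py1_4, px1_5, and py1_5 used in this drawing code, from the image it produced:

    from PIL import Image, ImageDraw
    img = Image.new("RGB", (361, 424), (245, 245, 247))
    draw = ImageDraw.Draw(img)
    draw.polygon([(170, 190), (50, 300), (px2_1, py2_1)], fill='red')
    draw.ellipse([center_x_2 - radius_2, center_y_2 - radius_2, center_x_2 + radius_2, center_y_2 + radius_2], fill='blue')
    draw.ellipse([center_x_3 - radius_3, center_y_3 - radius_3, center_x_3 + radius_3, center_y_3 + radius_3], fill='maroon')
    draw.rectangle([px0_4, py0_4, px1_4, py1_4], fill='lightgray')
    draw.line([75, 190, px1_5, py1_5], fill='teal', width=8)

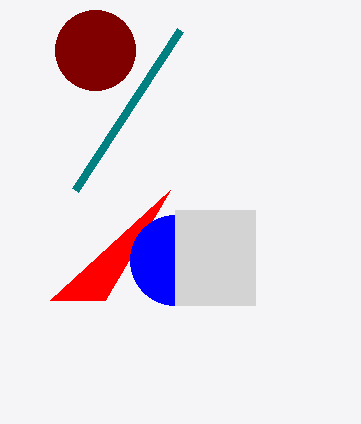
px2_1 = 105, py2_1 = 300, center_x_2 = 175, center_y_2 = 260, radius_2 = 45, center_x_3 = 95, center_y_3 = 50, radius_3 = 40, px0_4 = 175, py0_4 = 210, px1_4 = 255, py1_4 = 305, px1_5 = 180, py1_5 = 30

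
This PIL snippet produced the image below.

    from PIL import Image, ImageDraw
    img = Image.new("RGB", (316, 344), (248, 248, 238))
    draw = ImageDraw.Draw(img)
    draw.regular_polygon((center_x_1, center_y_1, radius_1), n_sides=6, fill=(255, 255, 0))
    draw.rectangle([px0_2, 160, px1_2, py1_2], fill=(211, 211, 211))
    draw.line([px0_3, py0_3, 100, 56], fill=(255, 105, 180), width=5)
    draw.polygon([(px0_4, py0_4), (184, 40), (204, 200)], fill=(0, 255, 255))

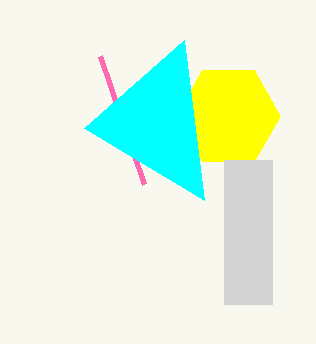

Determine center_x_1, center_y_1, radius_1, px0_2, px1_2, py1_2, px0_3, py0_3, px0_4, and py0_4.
center_x_1 = 228, center_y_1 = 116, radius_1 = 52, px0_2 = 224, px1_2 = 272, py1_2 = 304, px0_3 = 144, py0_3 = 184, px0_4 = 84, py0_4 = 128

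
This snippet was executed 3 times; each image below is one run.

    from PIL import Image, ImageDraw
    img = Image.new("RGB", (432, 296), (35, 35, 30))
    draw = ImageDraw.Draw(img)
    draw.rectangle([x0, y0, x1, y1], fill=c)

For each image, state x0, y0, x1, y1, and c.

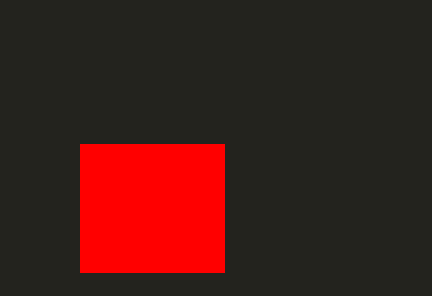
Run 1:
x0 = 80, y0 = 144, x1 = 224, y1 = 272, c = 'red'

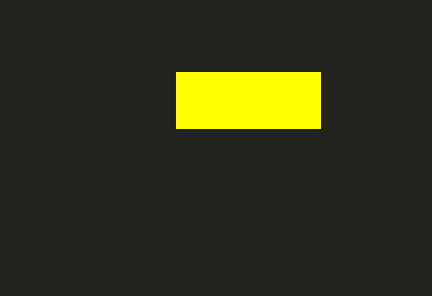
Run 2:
x0 = 176
y0 = 72
x1 = 320
y1 = 128
c = 'yellow'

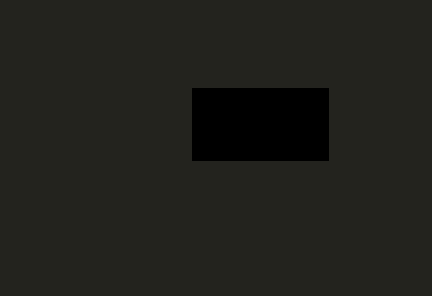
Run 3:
x0 = 192
y0 = 88
x1 = 328
y1 = 160
c = 'black'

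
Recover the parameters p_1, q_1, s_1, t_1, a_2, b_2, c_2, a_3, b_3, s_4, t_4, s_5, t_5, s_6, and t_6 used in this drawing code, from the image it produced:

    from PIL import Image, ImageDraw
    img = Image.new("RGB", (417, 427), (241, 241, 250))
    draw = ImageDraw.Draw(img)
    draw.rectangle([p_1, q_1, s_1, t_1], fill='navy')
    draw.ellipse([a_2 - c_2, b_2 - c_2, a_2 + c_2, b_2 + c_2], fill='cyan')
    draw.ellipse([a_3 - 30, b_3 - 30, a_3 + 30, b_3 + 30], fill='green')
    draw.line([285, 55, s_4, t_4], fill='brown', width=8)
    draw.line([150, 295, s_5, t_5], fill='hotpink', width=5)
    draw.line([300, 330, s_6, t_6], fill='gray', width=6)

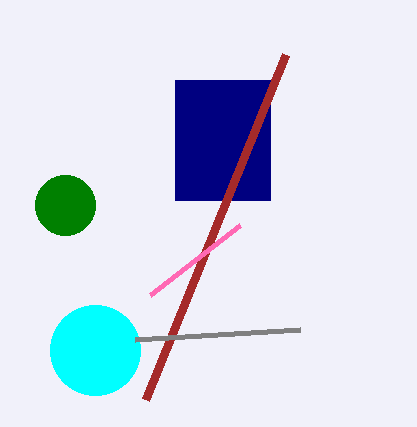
p_1 = 175
q_1 = 80
s_1 = 270
t_1 = 200
a_2 = 95
b_2 = 350
c_2 = 45
a_3 = 65
b_3 = 205
s_4 = 145
t_4 = 400
s_5 = 240
t_5 = 225
s_6 = 135
t_6 = 340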